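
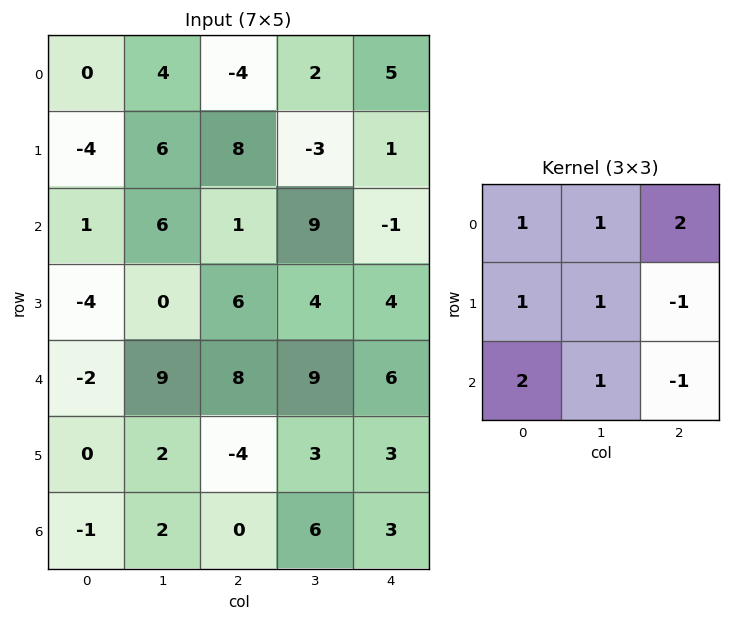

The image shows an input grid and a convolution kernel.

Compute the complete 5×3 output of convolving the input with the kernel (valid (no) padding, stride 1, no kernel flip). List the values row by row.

Output[0,0]: The receptive field on the input at this output position is [0 4 -4 / -4 6 8 / 1 6 1]. Elementwise product with the kernel and sum: 0·1 + 4·1 + -4·2 + -4·1 + 6·1 + 8·-1 + 1·2 + 6·1 + 1·-1.

-3 25 24
10 8 30
-4 44 33
13 19 21
29 28 28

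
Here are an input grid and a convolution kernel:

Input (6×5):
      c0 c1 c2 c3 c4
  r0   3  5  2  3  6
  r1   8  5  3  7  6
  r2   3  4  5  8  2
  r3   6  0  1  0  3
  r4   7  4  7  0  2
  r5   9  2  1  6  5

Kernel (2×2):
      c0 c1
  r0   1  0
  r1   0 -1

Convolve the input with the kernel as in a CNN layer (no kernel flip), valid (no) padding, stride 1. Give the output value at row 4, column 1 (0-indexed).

The receptive field on the input at this output position is [4 7 / 2 1]. Elementwise product with the kernel and sum: 4·1 + 1·-1.

3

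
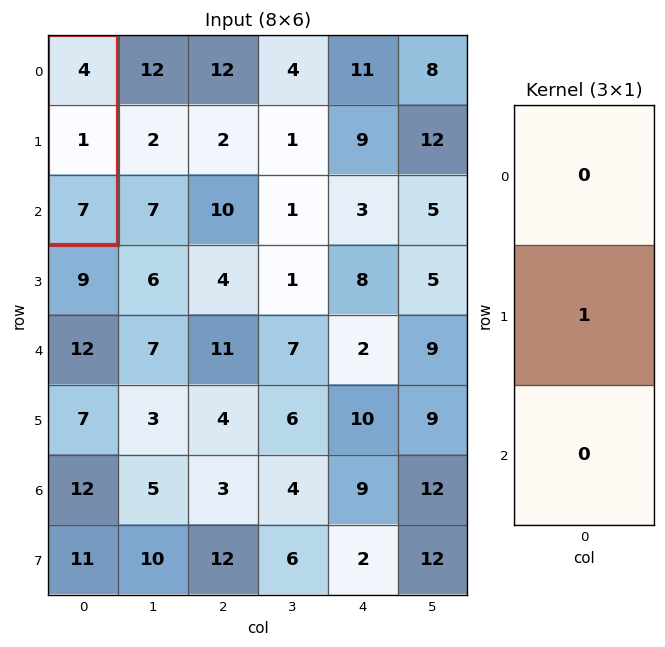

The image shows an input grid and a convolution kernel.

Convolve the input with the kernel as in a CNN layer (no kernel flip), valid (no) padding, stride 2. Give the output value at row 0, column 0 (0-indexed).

1

The receptive field on the input at this output position is [4 / 1 / 7]. Elementwise product with the kernel and sum: 1·1.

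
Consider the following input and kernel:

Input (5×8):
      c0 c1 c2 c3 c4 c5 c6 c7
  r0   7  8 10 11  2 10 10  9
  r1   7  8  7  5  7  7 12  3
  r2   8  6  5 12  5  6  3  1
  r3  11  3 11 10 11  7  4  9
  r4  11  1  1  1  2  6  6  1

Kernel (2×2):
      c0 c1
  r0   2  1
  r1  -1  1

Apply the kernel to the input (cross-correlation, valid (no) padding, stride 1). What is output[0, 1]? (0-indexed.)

25

The receptive field on the input at this output position is [8 10 / 8 7]. Elementwise product with the kernel and sum: 8·2 + 10·1 + 8·-1 + 7·1.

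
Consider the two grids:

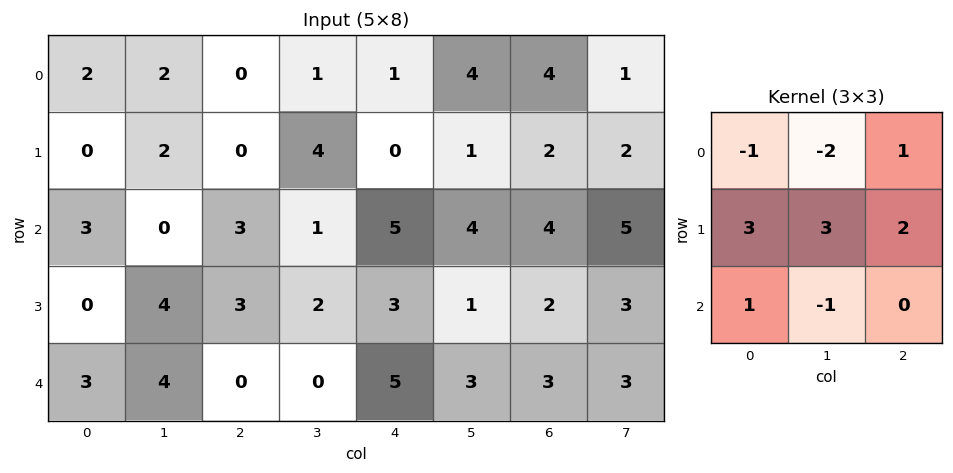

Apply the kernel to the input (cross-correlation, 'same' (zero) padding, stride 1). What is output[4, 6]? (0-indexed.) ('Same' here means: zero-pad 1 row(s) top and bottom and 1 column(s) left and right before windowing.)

The receptive field on the zero-padded input at this output position is [1 2 3 / 3 3 3 / 0 0 0]. Elementwise product with the kernel and sum: 1·-1 + 2·-2 + 3·1 + 3·3 + 3·3 + 3·2 + 0·1 + 0·-1.

22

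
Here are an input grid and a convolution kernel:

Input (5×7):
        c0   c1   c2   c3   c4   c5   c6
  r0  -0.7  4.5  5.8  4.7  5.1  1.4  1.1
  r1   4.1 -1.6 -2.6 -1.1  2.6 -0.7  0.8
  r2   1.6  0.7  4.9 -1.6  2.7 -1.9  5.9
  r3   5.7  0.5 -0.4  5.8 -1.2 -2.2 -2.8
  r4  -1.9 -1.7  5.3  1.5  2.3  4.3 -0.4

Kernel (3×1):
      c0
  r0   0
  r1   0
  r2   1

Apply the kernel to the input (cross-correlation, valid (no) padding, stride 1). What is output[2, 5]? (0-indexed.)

The receptive field on the input at this output position is [-1.9 / -2.2 / 4.3]. Elementwise product with the kernel and sum: 4.3·1.

4.3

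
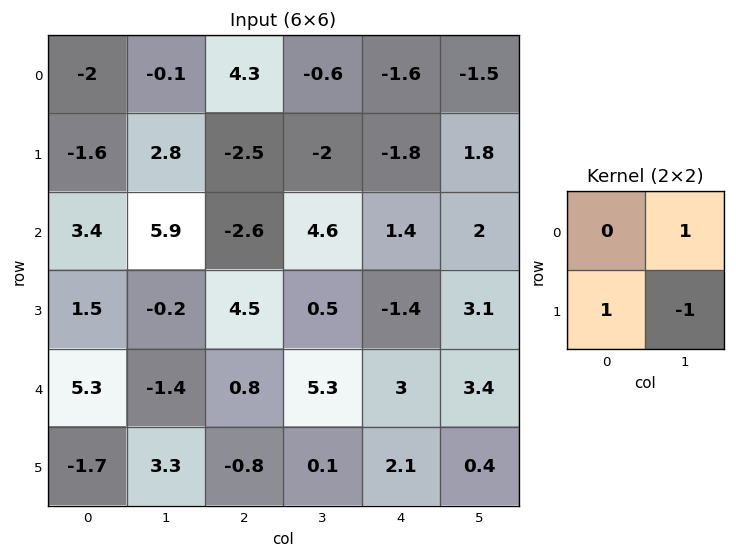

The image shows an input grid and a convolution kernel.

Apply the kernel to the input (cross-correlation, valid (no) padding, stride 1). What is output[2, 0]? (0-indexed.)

The receptive field on the input at this output position is [3.4 5.9 / 1.5 -0.2]. Elementwise product with the kernel and sum: 5.9·1 + 1.5·1 + -0.2·-1.

7.6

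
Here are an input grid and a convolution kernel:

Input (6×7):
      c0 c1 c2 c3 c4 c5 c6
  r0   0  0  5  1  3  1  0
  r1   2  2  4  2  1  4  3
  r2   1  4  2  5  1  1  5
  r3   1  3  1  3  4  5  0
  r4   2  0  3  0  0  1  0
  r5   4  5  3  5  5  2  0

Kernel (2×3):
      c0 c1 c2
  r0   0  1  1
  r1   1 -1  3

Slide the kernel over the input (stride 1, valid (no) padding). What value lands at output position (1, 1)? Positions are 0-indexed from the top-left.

23

The receptive field on the input at this output position is [2 4 2 / 4 2 5]. Elementwise product with the kernel and sum: 4·1 + 2·1 + 4·1 + 2·-1 + 5·3.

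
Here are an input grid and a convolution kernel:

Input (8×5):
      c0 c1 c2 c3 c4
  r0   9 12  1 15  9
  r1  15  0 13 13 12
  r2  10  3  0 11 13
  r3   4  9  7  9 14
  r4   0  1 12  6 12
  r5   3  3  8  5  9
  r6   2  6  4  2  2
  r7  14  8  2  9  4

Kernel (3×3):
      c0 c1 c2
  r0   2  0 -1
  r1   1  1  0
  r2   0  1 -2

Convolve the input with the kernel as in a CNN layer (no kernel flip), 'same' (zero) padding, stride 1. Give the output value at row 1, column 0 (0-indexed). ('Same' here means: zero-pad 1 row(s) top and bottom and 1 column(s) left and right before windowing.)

The receptive field on the zero-padded input at this output position is [0 9 12 / 0 15 0 / 0 10 3]. Elementwise product with the kernel and sum: 0·2 + 12·-1 + 0·1 + 15·1 + 10·1 + 3·-2.

7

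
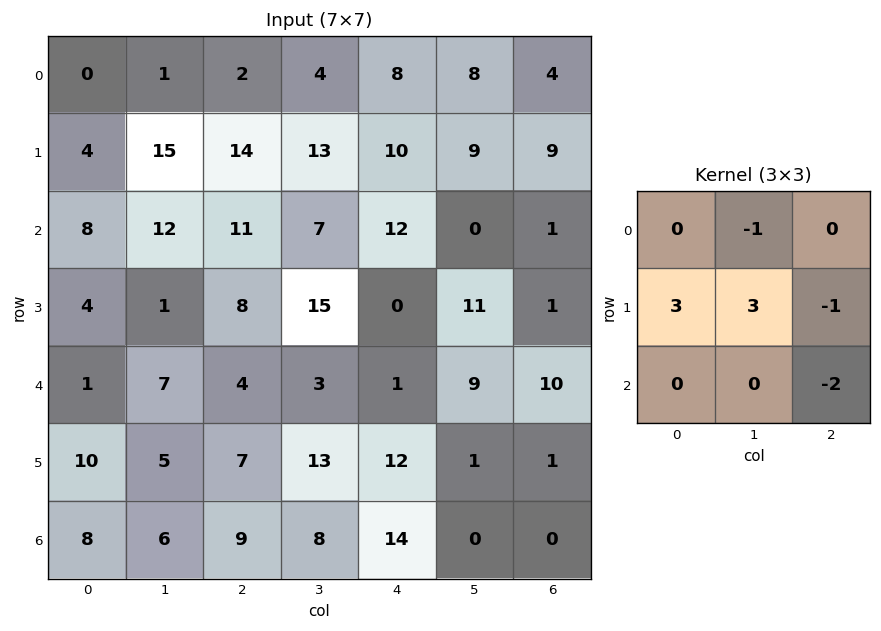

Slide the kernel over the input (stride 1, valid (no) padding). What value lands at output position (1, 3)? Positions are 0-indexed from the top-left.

25

The receptive field on the input at this output position is [13 10 9 / 7 12 0 / 15 0 11]. Elementwise product with the kernel and sum: 10·-1 + 7·3 + 12·3 + 0·-1 + 11·-2.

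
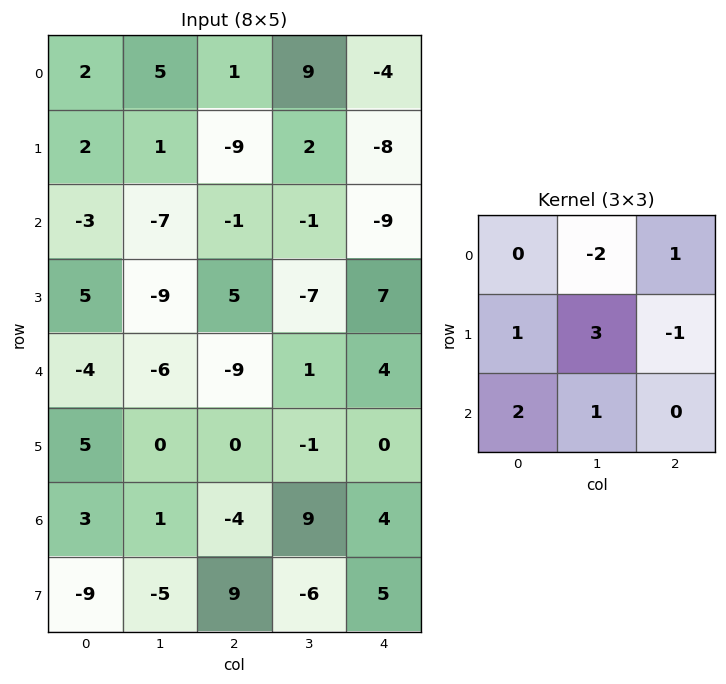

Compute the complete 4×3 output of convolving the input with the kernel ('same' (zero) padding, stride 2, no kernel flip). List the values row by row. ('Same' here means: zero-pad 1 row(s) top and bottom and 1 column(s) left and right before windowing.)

Output[0,0]: The receptive field on the zero-padded input at this output position is [0 0 0 / 0 2 5 / 0 2 1]. Elementwise product with the kernel and sum: 0·-2 + 0·1 + 0·1 + 2·3 + 5·-1 + 0·2 + 2·1.

3 -8 -7
0 -2 -19
-20 -51 -3
-11 -22 14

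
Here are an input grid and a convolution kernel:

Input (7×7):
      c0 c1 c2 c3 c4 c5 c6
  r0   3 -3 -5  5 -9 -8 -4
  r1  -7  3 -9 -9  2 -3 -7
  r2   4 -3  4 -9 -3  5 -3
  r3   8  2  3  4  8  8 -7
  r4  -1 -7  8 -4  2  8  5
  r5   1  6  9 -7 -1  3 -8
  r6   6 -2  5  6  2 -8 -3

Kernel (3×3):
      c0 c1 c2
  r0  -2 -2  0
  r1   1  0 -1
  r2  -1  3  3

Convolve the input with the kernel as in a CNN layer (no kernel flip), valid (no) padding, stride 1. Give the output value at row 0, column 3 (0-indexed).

The receptive field on the input at this output position is [5 -9 -8 / -9 2 -3 / -9 -3 5]. Elementwise product with the kernel and sum: 5·-2 + -9·-2 + -9·1 + -3·-1 + -9·-1 + -3·3 + 5·3.

17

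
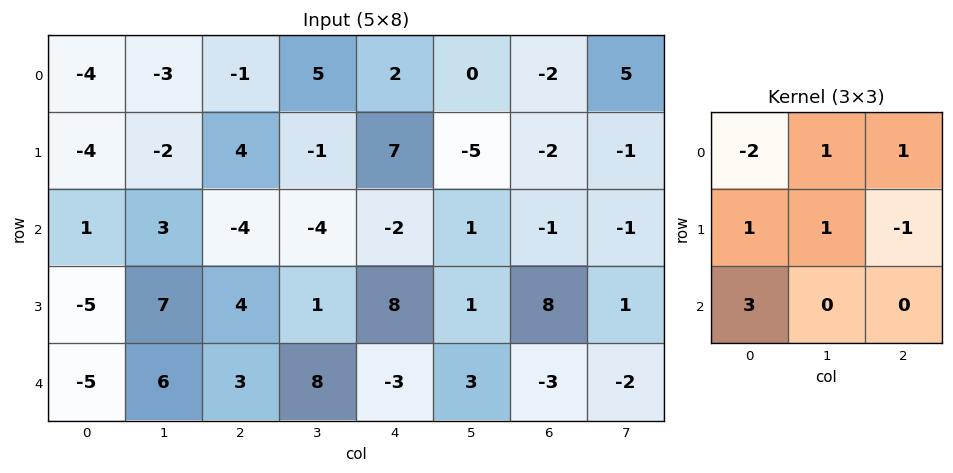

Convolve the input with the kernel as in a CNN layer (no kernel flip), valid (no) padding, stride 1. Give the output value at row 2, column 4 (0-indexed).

The receptive field on the input at this output position is [-2 1 -1 / 8 1 8 / -3 3 -3]. Elementwise product with the kernel and sum: -2·-2 + 1·1 + -1·1 + 8·1 + 1·1 + 8·-1 + -3·3.

-4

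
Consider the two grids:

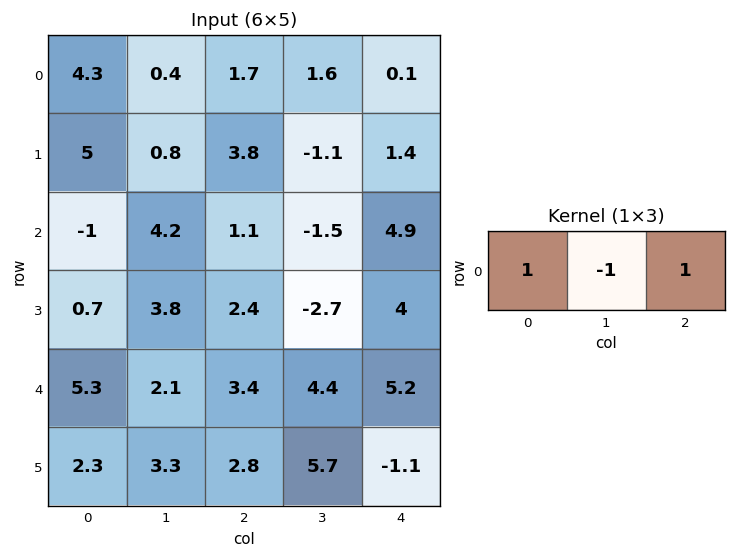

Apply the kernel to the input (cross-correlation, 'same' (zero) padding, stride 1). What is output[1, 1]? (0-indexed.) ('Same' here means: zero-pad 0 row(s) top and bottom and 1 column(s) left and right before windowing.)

The receptive field on the zero-padded input at this output position is [5 0.8 3.8]. Elementwise product with the kernel and sum: 5·1 + 0.8·-1 + 3.8·1.

8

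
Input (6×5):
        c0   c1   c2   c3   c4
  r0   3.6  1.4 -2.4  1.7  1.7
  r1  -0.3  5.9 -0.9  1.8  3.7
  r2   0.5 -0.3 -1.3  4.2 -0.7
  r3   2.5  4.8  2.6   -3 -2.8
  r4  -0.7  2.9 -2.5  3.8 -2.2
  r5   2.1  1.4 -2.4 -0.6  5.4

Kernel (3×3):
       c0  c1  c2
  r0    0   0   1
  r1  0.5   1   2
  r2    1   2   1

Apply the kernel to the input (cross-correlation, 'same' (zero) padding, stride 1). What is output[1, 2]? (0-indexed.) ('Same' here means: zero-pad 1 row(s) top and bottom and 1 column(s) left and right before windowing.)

8.65

The receptive field on the zero-padded input at this output position is [1.4 -2.4 1.7 / 5.9 -0.9 1.8 / -0.3 -1.3 4.2]. Elementwise product with the kernel and sum: 1.7·1 + 5.9·0.5 + -0.9·1 + 1.8·2 + -0.3·1 + -1.3·2 + 4.2·1.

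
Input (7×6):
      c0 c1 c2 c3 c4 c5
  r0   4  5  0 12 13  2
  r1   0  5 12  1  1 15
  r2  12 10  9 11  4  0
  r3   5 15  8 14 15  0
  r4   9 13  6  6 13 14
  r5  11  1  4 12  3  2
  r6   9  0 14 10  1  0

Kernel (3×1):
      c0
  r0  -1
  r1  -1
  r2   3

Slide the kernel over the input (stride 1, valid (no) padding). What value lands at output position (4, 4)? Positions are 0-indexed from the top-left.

The receptive field on the input at this output position is [13 / 3 / 1]. Elementwise product with the kernel and sum: 13·-1 + 3·-1 + 1·3.

-13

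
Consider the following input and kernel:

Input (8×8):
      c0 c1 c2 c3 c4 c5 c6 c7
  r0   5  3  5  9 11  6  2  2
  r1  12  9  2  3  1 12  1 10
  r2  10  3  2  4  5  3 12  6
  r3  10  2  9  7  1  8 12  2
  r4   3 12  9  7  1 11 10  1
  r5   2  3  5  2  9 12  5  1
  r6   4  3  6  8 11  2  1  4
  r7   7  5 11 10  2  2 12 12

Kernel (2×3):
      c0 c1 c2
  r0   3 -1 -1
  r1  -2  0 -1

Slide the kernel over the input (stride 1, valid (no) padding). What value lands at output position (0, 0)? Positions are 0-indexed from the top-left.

The receptive field on the input at this output position is [5 3 5 / 12 9 2]. Elementwise product with the kernel and sum: 5·3 + 3·-1 + 5·-1 + 12·-2 + 2·-1.

-19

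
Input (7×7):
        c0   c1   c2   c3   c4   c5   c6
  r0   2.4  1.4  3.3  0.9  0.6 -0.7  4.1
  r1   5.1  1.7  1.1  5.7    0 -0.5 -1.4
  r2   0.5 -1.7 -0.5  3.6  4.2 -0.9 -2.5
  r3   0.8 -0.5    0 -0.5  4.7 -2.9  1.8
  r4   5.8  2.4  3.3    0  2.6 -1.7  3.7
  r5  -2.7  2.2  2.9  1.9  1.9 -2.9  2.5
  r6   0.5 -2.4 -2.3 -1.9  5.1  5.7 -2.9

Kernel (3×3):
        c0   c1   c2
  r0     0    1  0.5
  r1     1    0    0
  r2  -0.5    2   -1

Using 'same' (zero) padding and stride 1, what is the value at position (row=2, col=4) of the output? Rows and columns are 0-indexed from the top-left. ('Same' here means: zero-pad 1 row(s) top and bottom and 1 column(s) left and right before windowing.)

15.9

The receptive field on the zero-padded input at this output position is [5.7 0 -0.5 / 3.6 4.2 -0.9 / -0.5 4.7 -2.9]. Elementwise product with the kernel and sum: 0·1 + -0.5·0.5 + 3.6·1 + -0.5·-0.5 + 4.7·2 + -2.9·-1.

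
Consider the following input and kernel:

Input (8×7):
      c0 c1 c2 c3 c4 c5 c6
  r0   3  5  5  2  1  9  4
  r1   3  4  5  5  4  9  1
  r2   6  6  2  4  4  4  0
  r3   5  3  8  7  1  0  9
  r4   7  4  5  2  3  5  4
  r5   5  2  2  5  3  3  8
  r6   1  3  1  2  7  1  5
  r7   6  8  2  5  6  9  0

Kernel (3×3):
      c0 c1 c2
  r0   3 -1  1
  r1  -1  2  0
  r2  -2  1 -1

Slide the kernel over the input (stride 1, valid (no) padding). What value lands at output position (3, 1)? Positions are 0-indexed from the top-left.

The receptive field on the input at this output position is [3 8 7 / 4 5 2 / 2 2 5]. Elementwise product with the kernel and sum: 3·3 + 8·-1 + 7·1 + 4·-1 + 5·2 + 2·-2 + 2·1 + 5·-1.

7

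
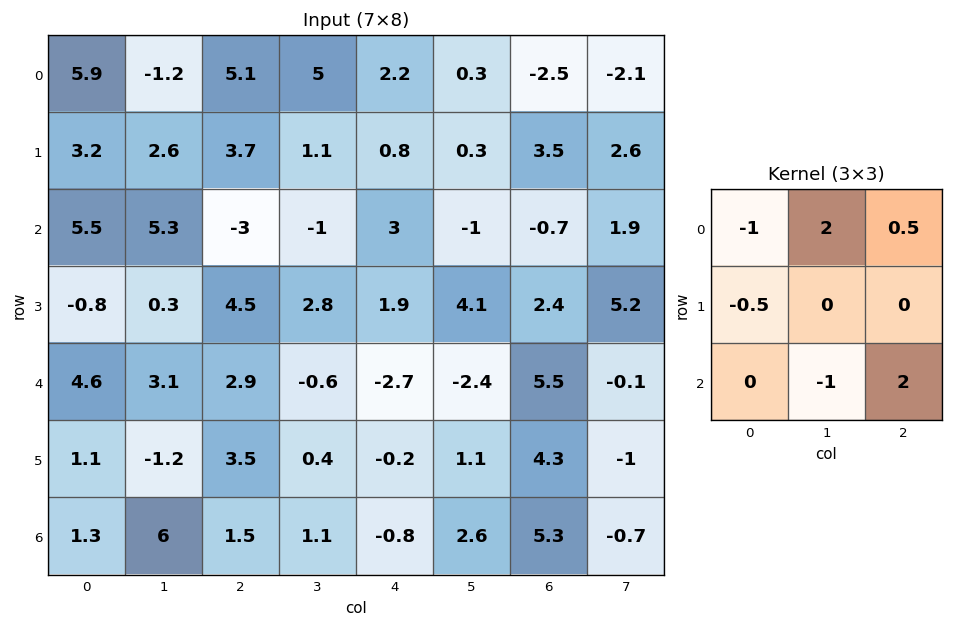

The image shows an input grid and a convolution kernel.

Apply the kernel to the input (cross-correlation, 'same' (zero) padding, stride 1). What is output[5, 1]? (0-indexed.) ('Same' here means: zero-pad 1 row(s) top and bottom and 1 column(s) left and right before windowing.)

The receptive field on the zero-padded input at this output position is [4.6 3.1 2.9 / 1.1 -1.2 3.5 / 1.3 6 1.5]. Elementwise product with the kernel and sum: 4.6·-1 + 3.1·2 + 2.9·0.5 + 1.1·-0.5 + 6·-1 + 1.5·2.

-0.5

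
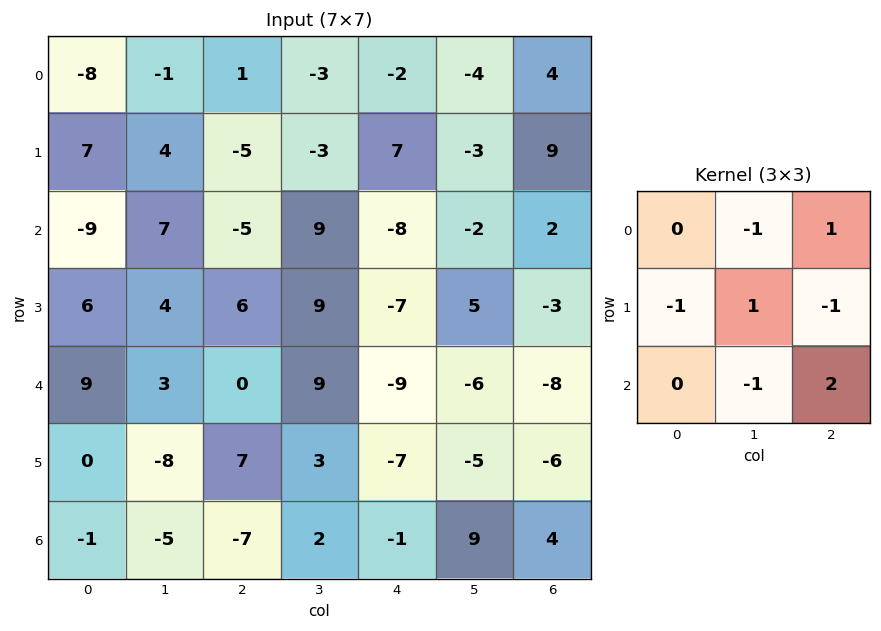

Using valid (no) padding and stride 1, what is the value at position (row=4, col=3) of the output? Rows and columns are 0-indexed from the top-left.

17

The receptive field on the input at this output position is [9 -9 -6 / 3 -7 -5 / 2 -1 9]. Elementwise product with the kernel and sum: -9·-1 + -6·1 + 3·-1 + -7·1 + -5·-1 + -1·-1 + 9·2.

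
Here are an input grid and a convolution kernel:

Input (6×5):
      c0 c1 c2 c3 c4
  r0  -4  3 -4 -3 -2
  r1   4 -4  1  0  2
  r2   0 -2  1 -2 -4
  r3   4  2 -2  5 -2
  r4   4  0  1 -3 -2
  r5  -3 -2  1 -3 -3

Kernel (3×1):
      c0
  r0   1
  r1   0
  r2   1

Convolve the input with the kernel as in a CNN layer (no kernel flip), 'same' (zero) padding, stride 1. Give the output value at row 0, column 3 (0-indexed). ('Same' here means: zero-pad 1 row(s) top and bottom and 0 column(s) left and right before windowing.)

0

The receptive field on the zero-padded input at this output position is [0 / -3 / 0]. Elementwise product with the kernel and sum: 0·1 + 0·1.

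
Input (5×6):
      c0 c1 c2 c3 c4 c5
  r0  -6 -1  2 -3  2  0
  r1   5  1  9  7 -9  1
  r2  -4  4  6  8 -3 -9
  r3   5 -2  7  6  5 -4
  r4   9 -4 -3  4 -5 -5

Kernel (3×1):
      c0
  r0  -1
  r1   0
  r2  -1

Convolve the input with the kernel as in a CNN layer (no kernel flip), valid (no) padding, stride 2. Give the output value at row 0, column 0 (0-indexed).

The receptive field on the input at this output position is [-6 / 5 / -4]. Elementwise product with the kernel and sum: -6·-1 + -4·-1.

10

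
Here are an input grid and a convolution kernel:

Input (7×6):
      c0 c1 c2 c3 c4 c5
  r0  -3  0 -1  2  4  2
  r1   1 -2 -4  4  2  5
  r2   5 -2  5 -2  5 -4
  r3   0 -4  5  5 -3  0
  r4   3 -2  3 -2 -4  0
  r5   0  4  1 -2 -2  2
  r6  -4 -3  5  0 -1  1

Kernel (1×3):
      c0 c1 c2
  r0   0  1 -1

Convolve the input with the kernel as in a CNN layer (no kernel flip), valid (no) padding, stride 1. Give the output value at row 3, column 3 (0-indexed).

The receptive field on the input at this output position is [5 -3 0]. Elementwise product with the kernel and sum: -3·1 + 0·-1.

-3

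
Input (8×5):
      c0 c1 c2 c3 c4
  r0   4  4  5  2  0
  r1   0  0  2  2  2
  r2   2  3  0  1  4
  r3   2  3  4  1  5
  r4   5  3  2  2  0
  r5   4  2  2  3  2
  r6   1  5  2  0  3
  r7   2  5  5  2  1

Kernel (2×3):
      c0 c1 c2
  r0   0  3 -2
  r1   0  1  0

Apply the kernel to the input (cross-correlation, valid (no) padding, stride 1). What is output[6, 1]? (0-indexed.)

11

The receptive field on the input at this output position is [5 2 0 / 5 5 2]. Elementwise product with the kernel and sum: 2·3 + 0·-2 + 5·1.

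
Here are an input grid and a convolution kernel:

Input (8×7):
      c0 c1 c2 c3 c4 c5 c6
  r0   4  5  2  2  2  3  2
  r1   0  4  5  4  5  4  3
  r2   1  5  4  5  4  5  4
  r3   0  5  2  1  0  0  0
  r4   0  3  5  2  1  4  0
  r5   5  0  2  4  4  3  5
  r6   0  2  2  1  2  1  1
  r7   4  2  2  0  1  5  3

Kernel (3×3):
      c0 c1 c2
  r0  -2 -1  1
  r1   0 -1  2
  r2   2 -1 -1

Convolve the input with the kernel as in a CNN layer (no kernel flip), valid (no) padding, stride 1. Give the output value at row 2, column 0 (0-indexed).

The receptive field on the input at this output position is [1 5 4 / 0 5 2 / 0 3 5]. Elementwise product with the kernel and sum: 1·-2 + 5·-1 + 4·1 + 5·-1 + 2·2 + 0·2 + 3·-1 + 5·-1.

-12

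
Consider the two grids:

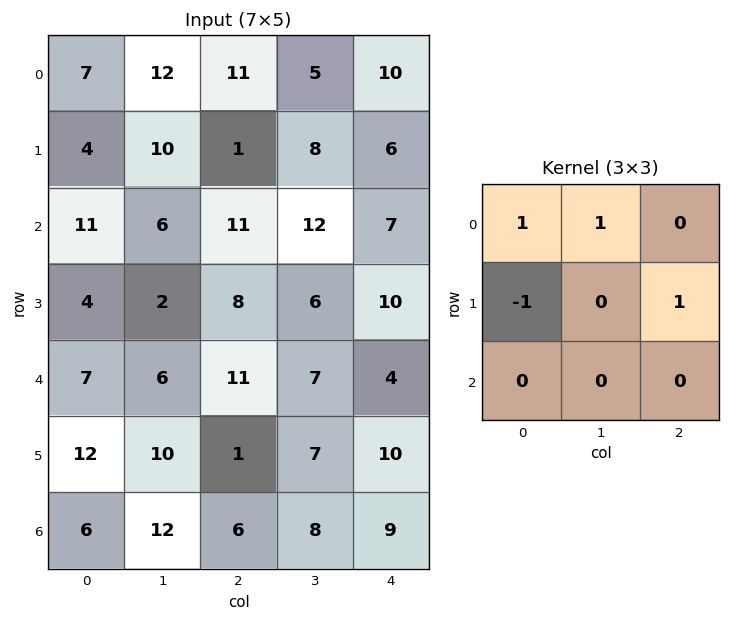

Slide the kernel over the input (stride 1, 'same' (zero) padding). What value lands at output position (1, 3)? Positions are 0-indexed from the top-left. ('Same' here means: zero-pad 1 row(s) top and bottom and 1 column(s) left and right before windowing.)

The receptive field on the zero-padded input at this output position is [11 5 10 / 1 8 6 / 11 12 7]. Elementwise product with the kernel and sum: 11·1 + 5·1 + 1·-1 + 6·1.

21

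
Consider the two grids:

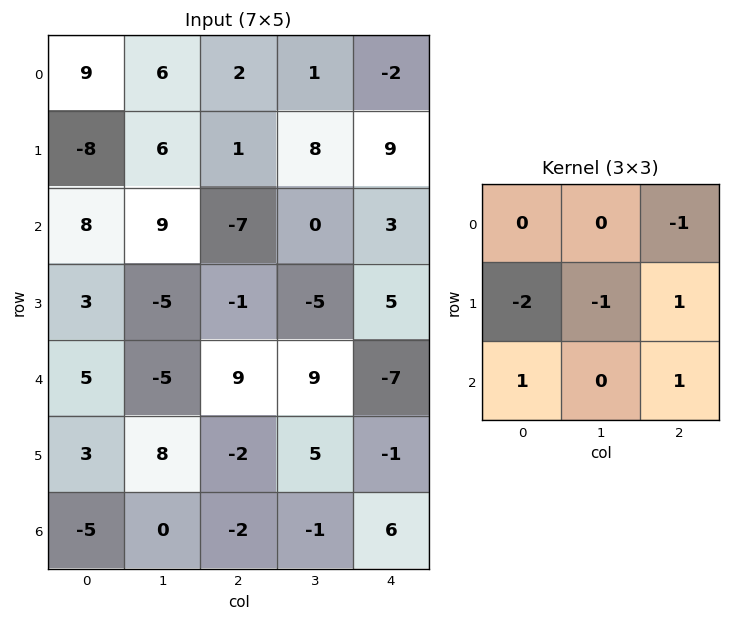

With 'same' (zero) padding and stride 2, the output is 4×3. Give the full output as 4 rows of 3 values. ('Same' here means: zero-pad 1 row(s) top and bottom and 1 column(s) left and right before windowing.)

Output[0,0]: The receptive field on the zero-padded input at this output position is [0 0 0 / 0 9 6 / 0 -8 6]. Elementwise product with the kernel and sum: 0·-1 + 0·-2 + 9·-1 + 6·1 + 0·1 + 6·1.

3 1 8
-10 -29 -8
3 28 -6
-3 -4 -4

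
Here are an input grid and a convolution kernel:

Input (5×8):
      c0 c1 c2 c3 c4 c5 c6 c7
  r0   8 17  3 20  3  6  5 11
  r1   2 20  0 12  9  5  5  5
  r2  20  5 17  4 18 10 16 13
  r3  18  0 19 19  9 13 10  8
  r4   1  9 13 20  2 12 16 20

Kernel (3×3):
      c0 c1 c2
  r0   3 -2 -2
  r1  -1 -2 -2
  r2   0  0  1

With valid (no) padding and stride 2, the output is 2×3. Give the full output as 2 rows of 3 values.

Output[0,0]: The receptive field on the input at this output position is [8 17 3 / 2 20 0 / 20 5 17]. Elementwise product with the kernel and sum: 8·3 + 17·-2 + 3·-2 + 2·-1 + 20·-2 + 0·-2 + 17·1.
Output[0,1]: The receptive field on the input at this output position is [3 20 3 / 0 12 9 / 17 4 18]. Elementwise product with the kernel and sum: 3·3 + 20·-2 + 3·-2 + 0·-1 + 12·-2 + 9·-2 + 18·1.

-41 -61 -26
-27 -66 -37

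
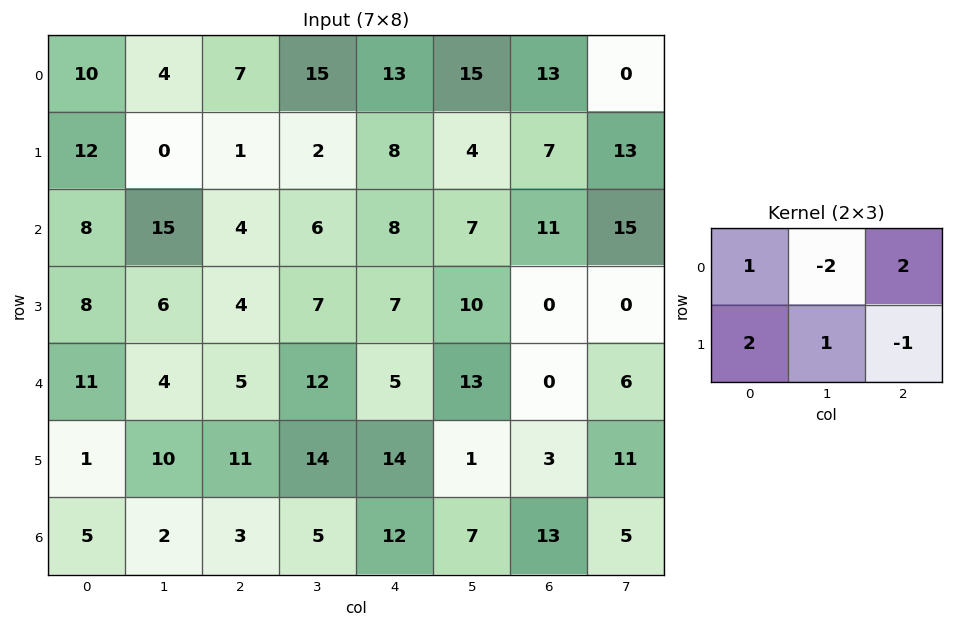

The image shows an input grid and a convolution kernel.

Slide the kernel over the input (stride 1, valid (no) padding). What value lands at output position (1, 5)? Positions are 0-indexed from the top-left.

26

The receptive field on the input at this output position is [4 7 13 / 7 11 15]. Elementwise product with the kernel and sum: 4·1 + 7·-2 + 13·2 + 7·2 + 11·1 + 15·-1.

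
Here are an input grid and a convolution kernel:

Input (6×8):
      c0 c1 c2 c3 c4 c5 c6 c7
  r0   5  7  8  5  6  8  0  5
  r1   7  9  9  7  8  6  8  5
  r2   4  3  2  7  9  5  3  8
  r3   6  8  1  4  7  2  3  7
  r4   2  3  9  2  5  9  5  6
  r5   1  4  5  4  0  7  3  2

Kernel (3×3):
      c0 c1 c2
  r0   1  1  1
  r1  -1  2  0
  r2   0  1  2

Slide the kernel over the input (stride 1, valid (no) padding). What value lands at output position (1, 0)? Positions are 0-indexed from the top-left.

The receptive field on the input at this output position is [7 9 9 / 4 3 2 / 6 8 1]. Elementwise product with the kernel and sum: 7·1 + 9·1 + 9·1 + 4·-1 + 3·2 + 8·1 + 1·2.

37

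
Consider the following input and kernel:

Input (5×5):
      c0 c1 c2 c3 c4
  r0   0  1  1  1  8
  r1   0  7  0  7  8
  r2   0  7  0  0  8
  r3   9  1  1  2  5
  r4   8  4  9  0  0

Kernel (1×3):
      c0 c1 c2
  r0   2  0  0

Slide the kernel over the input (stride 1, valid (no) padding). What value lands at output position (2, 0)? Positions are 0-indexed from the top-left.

The receptive field on the input at this output position is [0 7 0]. Elementwise product with the kernel and sum: 0·2.

0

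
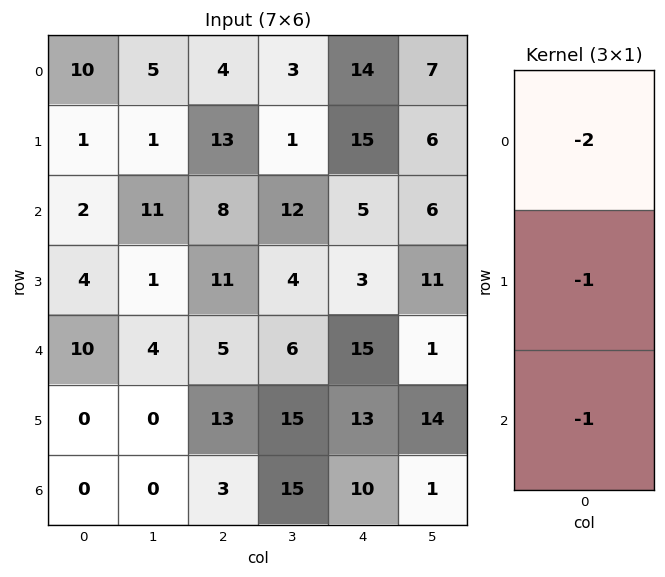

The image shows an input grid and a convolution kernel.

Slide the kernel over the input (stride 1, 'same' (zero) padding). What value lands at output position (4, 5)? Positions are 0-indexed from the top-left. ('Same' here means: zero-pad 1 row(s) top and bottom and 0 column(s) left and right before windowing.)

The receptive field on the zero-padded input at this output position is [11 / 1 / 14]. Elementwise product with the kernel and sum: 11·-2 + 1·-1 + 14·-1.

-37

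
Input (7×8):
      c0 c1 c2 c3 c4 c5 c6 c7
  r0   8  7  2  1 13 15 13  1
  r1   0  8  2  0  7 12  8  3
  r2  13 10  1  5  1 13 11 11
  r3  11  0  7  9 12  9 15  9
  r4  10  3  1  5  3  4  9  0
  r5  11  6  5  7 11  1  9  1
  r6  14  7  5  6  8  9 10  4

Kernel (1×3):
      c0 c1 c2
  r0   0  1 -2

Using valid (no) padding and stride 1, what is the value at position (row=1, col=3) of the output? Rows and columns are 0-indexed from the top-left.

-17

The receptive field on the input at this output position is [0 7 12]. Elementwise product with the kernel and sum: 7·1 + 12·-2.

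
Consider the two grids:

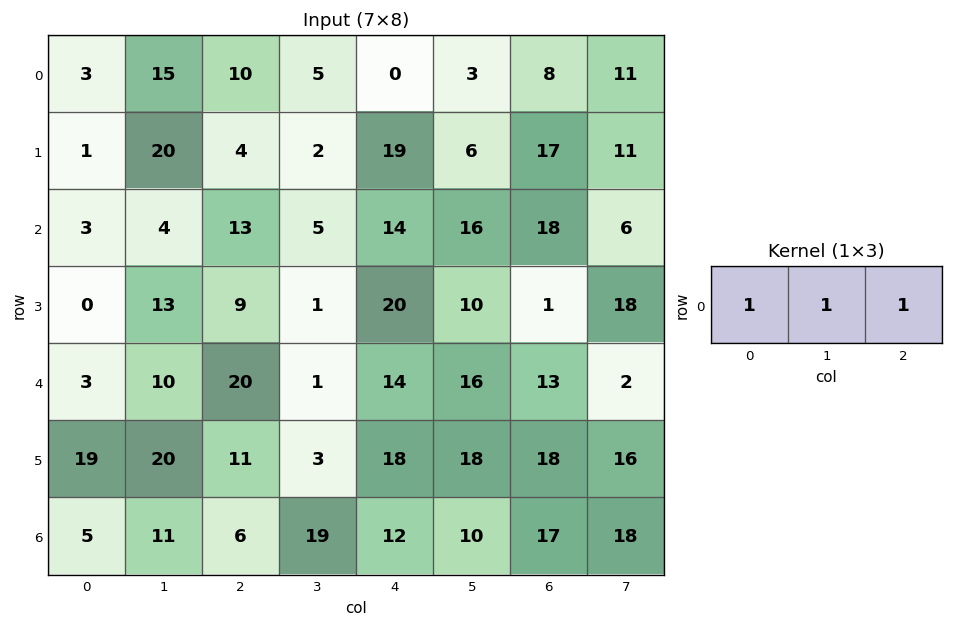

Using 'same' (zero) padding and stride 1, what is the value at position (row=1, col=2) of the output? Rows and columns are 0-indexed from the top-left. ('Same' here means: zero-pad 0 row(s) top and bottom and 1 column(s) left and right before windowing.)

The receptive field on the zero-padded input at this output position is [20 4 2]. Elementwise product with the kernel and sum: 20·1 + 4·1 + 2·1.

26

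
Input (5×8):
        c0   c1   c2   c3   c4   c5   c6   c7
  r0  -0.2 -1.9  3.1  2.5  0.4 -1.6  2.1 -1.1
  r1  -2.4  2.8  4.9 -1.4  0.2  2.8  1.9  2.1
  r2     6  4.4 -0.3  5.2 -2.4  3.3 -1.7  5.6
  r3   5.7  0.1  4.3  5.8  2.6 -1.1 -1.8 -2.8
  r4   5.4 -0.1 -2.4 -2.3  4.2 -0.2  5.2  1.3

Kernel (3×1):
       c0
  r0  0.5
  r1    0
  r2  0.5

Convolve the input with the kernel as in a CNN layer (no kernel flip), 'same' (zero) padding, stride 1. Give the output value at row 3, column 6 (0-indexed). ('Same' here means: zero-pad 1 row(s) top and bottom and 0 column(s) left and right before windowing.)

The receptive field on the zero-padded input at this output position is [-1.7 / -1.8 / 5.2]. Elementwise product with the kernel and sum: -1.7·0.5 + 5.2·0.5.

1.75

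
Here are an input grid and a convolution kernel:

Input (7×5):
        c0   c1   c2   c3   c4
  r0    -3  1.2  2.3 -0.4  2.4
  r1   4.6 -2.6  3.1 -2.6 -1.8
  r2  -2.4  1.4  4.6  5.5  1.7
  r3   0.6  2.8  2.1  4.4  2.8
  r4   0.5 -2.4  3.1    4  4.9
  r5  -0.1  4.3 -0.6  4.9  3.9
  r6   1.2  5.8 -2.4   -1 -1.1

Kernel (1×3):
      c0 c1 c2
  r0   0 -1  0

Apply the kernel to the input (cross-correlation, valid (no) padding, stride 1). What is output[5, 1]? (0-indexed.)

The receptive field on the input at this output position is [4.3 -0.6 4.9]. Elementwise product with the kernel and sum: -0.6·-1.

0.6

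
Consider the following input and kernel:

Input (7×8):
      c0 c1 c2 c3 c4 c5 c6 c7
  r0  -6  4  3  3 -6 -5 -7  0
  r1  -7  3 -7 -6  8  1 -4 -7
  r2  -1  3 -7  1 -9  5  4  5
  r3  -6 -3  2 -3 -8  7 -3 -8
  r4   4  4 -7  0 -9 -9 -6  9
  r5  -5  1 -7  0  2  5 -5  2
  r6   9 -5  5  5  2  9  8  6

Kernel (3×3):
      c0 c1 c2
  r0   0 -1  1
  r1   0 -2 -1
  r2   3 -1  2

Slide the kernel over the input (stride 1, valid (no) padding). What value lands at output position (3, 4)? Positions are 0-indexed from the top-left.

The receptive field on the input at this output position is [-8 7 -3 / -9 -9 -6 / 2 5 -5]. Elementwise product with the kernel and sum: 7·-1 + -3·1 + -9·-2 + -6·-1 + 2·3 + 5·-1 + -5·2.

5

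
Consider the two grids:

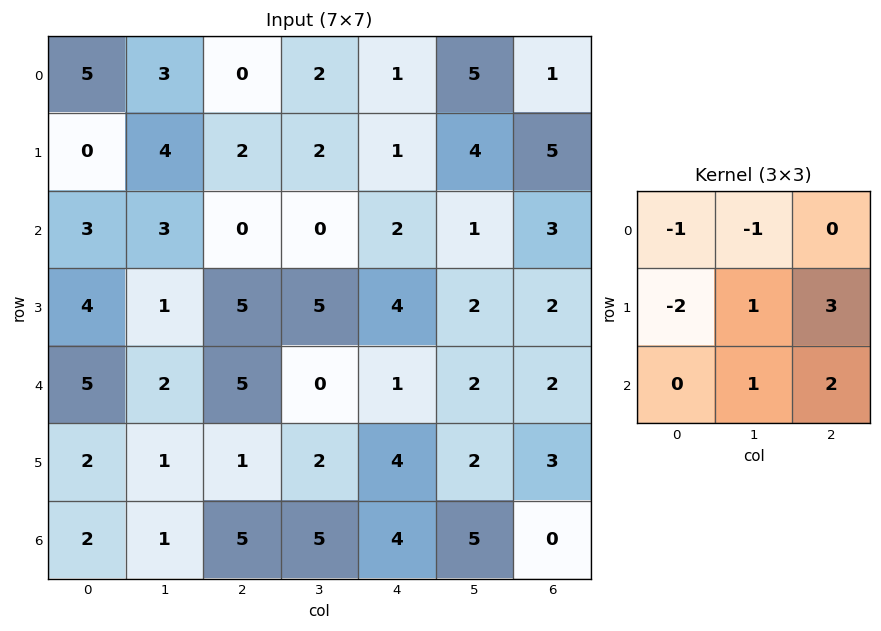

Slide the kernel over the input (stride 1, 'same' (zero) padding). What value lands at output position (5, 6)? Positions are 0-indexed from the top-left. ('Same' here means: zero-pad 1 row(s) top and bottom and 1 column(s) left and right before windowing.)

The receptive field on the zero-padded input at this output position is [2 2 0 / 2 3 0 / 5 0 0]. Elementwise product with the kernel and sum: 2·-1 + 2·-1 + 2·-2 + 3·1 + 0·3 + 0·1 + 0·2.

-5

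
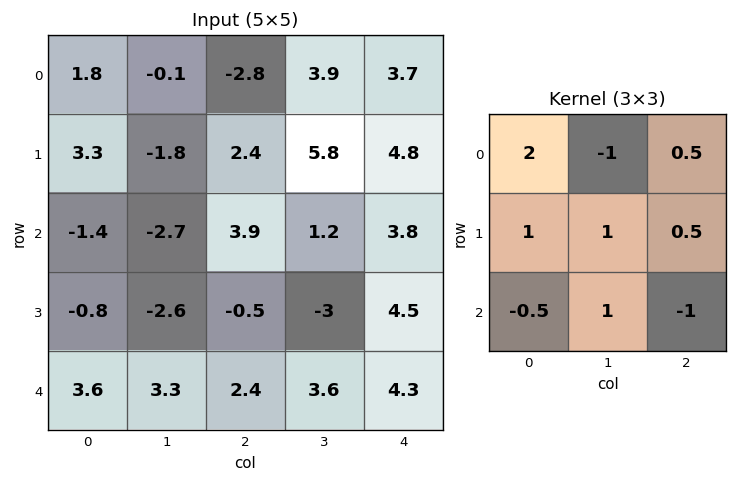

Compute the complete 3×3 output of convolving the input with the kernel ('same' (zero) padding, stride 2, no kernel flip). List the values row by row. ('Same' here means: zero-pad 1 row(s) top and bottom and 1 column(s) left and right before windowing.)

6.85 -3.45 9.5
-5.15 2.5 17.8
4.75 1.3 -2.6

Output[0,0]: The receptive field on the zero-padded input at this output position is [0 0 0 / 0 1.8 -0.1 / 0 3.3 -1.8]. Elementwise product with the kernel and sum: 0·2 + 0·-1 + 0·0.5 + 0·1 + 1.8·1 + -0.1·0.5 + 0·-0.5 + 3.3·1 + -1.8·-1.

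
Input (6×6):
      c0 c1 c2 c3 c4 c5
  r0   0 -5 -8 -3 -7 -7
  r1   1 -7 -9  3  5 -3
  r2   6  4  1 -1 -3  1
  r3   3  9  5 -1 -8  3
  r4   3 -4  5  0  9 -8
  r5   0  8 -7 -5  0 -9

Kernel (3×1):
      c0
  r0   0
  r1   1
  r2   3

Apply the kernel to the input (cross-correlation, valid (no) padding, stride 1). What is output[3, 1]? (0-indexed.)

20

The receptive field on the input at this output position is [9 / -4 / 8]. Elementwise product with the kernel and sum: -4·1 + 8·3.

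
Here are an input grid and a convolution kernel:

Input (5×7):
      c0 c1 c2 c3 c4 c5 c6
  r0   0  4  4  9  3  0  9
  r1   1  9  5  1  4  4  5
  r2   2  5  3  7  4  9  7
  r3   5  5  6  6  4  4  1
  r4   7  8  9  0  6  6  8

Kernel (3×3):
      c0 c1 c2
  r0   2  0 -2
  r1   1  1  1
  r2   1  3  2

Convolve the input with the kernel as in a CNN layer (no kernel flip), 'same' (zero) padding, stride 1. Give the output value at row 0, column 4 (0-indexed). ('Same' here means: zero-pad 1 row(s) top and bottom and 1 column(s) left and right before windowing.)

33

The receptive field on the zero-padded input at this output position is [0 0 0 / 9 3 0 / 1 4 4]. Elementwise product with the kernel and sum: 0·2 + 0·-2 + 9·1 + 3·1 + 0·1 + 1·1 + 4·3 + 4·2.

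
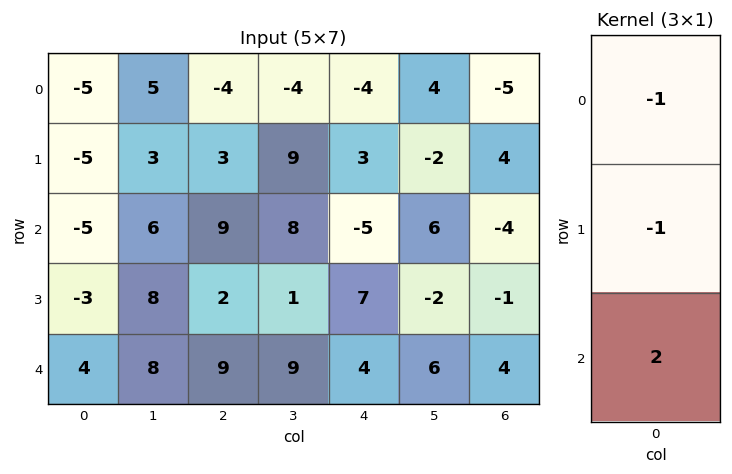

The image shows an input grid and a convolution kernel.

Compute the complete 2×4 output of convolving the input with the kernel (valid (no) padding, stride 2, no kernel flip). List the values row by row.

Output[0,0]: The receptive field on the input at this output position is [-5 / -5 / -5]. Elementwise product with the kernel and sum: -5·-1 + -5·-1 + -5·2.

0 19 -9 -7
16 7 6 13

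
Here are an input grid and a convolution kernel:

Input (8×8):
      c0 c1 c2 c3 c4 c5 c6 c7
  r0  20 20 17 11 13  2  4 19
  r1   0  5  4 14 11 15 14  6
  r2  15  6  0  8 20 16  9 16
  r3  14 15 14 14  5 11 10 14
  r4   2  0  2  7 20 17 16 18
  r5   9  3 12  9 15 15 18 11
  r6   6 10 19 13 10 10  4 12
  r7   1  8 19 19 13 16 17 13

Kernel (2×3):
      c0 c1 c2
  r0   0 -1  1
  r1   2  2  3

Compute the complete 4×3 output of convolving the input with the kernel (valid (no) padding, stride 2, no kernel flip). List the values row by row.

Output[0,0]: The receptive field on the input at this output position is [20 20 17 / 0 5 4]. Elementwise product with the kernel and sum: 20·-1 + 17·1 + 0·2 + 5·2 + 4·3.
Output[0,1]: The receptive field on the input at this output position is [17 11 13 / 4 14 11]. Elementwise product with the kernel and sum: 11·-1 + 13·1 + 4·2 + 14·2 + 11·3.

19 71 96
94 83 55
62 100 113
84 112 103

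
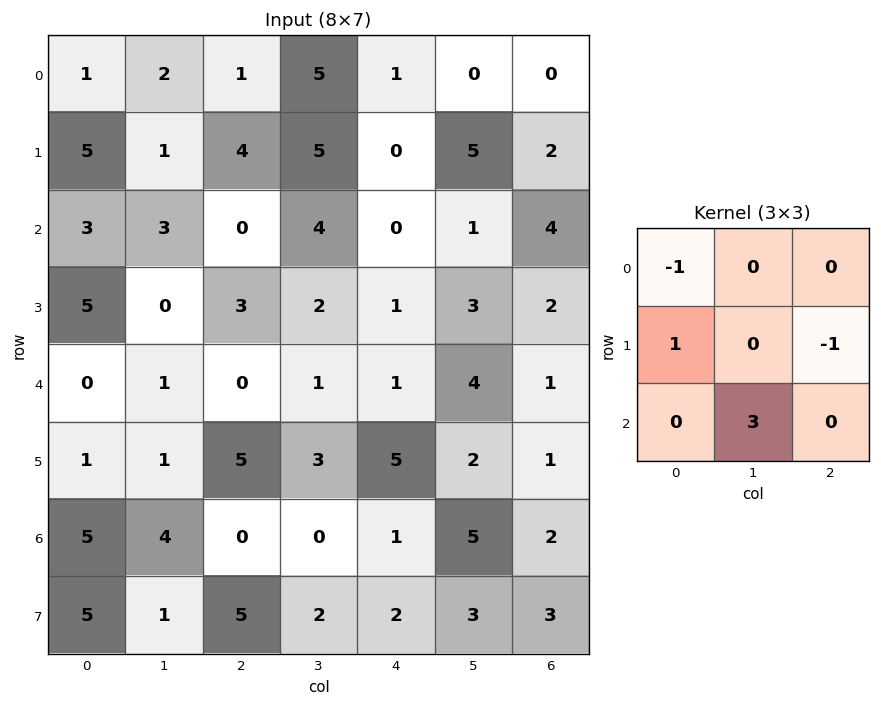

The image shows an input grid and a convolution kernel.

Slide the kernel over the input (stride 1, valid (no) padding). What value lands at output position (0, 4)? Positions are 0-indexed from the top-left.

0

The receptive field on the input at this output position is [1 0 0 / 0 5 2 / 0 1 4]. Elementwise product with the kernel and sum: 1·-1 + 0·1 + 2·-1 + 1·3.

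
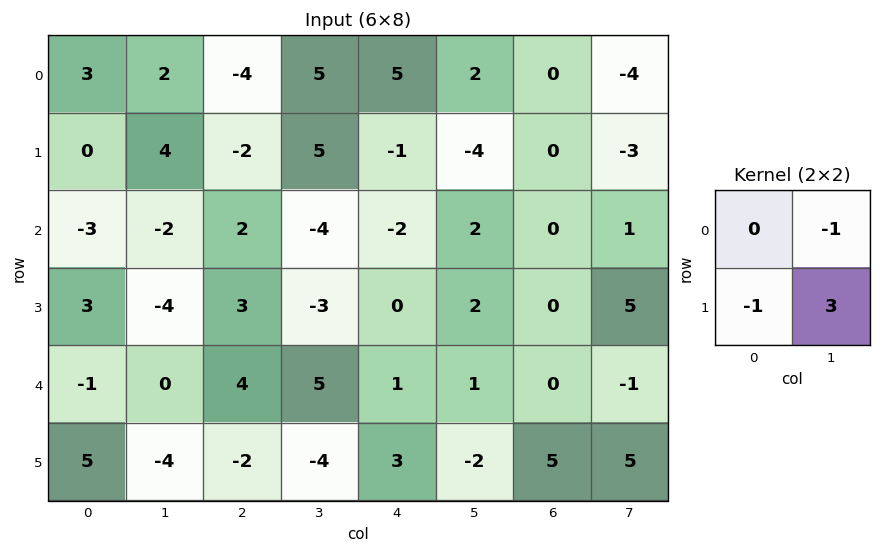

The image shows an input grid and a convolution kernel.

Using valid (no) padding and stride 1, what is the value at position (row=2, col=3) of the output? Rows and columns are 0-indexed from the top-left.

5

The receptive field on the input at this output position is [-4 -2 / -3 0]. Elementwise product with the kernel and sum: -2·-1 + -3·-1 + 0·3.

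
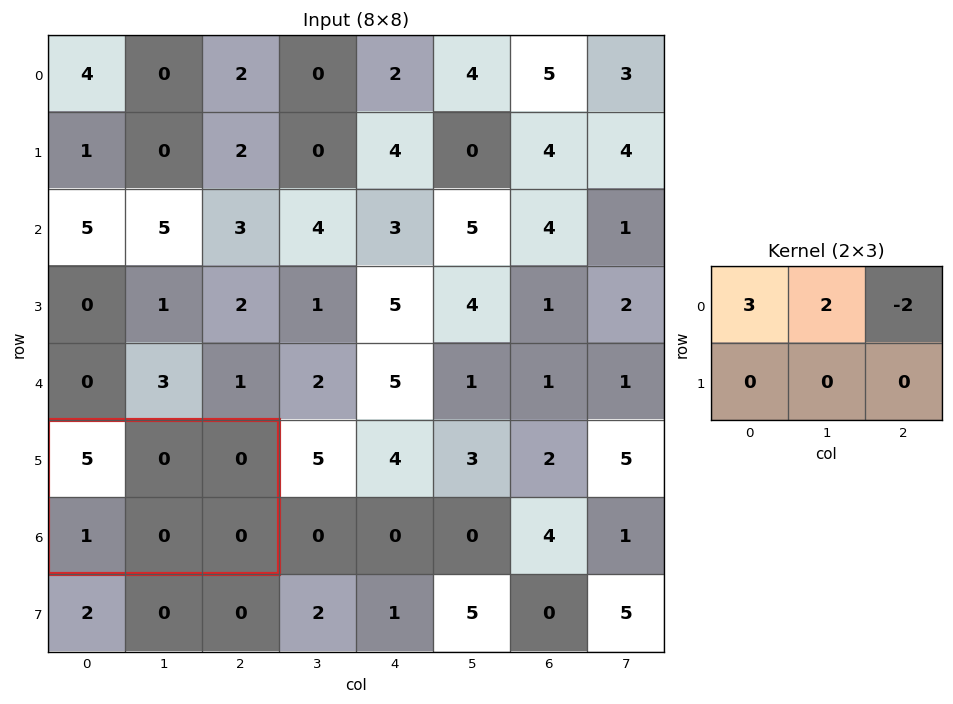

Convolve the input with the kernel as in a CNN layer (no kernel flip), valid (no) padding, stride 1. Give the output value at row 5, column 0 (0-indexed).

15

The receptive field on the input at this output position is [5 0 0 / 1 0 0]. Elementwise product with the kernel and sum: 5·3 + 0·2 + 0·-2.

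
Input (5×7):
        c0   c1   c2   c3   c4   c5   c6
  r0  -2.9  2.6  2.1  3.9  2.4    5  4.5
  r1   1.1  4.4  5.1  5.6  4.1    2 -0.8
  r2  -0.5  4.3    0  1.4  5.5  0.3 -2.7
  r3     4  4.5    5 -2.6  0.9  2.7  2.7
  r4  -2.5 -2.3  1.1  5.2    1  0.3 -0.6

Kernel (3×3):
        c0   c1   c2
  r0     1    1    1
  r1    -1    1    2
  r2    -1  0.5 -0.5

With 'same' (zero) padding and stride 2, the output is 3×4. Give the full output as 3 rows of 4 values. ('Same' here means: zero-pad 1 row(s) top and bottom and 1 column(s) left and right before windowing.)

0.65 2.65 3.95 -2.9
13.35 12.9 18.1 -3.15
1.4 20.7 -2.6 4.5

Output[0,0]: The receptive field on the zero-padded input at this output position is [0 0 0 / 0 -2.9 2.6 / 0 1.1 4.4]. Elementwise product with the kernel and sum: 0·1 + 0·1 + 0·1 + 0·-1 + -2.9·1 + 2.6·2 + 0·-1 + 1.1·0.5 + 4.4·-0.5.
Output[0,1]: The receptive field on the zero-padded input at this output position is [0 0 0 / 2.6 2.1 3.9 / 4.4 5.1 5.6]. Elementwise product with the kernel and sum: 0·1 + 0·1 + 0·1 + 2.6·-1 + 2.1·1 + 3.9·2 + 4.4·-1 + 5.1·0.5 + 5.6·-0.5.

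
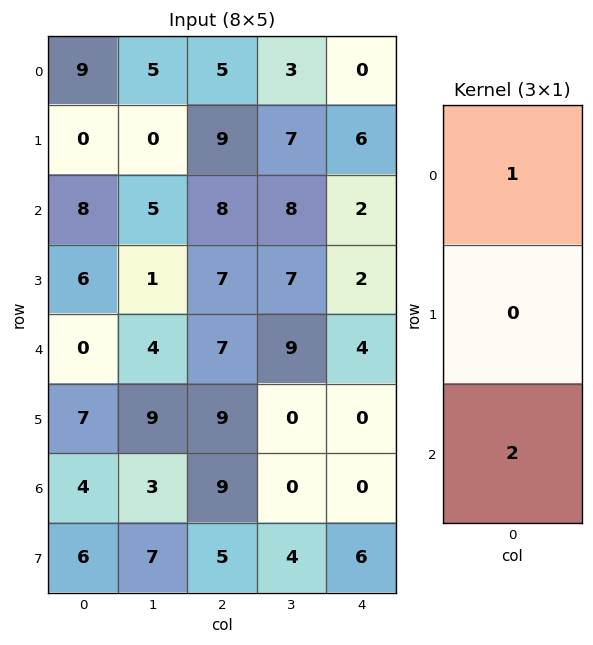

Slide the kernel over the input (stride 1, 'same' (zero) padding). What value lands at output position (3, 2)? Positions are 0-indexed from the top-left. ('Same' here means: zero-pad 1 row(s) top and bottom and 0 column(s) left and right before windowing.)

22

The receptive field on the zero-padded input at this output position is [8 / 7 / 7]. Elementwise product with the kernel and sum: 8·1 + 7·2.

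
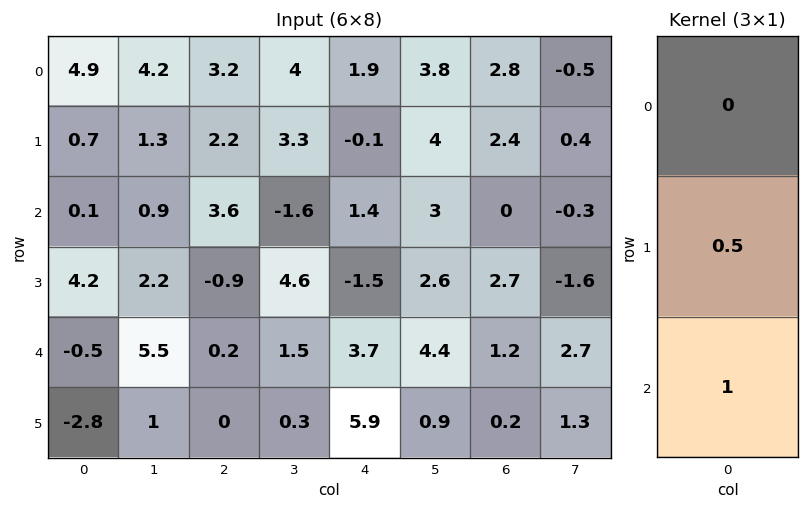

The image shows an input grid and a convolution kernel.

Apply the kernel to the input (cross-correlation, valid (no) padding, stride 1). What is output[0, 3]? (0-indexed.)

The receptive field on the input at this output position is [4 / 3.3 / -1.6]. Elementwise product with the kernel and sum: 3.3·0.5 + -1.6·1.

0.05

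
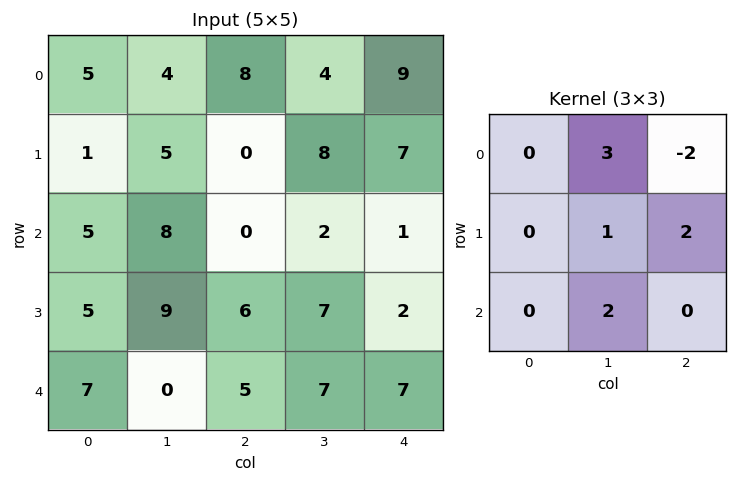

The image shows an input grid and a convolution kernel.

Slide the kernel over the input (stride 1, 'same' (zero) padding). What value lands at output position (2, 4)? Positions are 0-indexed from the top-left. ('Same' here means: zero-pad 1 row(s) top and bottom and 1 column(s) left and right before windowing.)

26

The receptive field on the zero-padded input at this output position is [8 7 0 / 2 1 0 / 7 2 0]. Elementwise product with the kernel and sum: 7·3 + 0·-2 + 1·1 + 0·2 + 2·2.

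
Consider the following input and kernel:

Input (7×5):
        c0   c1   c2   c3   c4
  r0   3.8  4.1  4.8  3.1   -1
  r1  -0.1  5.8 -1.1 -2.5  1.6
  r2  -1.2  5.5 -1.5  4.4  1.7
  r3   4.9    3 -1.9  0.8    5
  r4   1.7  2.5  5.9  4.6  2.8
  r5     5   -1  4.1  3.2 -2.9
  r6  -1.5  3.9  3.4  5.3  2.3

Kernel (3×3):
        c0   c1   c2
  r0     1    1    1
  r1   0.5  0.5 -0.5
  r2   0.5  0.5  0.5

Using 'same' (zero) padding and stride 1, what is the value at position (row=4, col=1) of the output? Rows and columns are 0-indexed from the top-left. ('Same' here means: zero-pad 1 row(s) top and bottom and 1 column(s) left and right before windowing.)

9.2

The receptive field on the zero-padded input at this output position is [4.9 3 -1.9 / 1.7 2.5 5.9 / 5 -1 4.1]. Elementwise product with the kernel and sum: 4.9·1 + 3·1 + -1.9·1 + 1.7·0.5 + 2.5·0.5 + 5.9·-0.5 + 5·0.5 + -1·0.5 + 4.1·0.5.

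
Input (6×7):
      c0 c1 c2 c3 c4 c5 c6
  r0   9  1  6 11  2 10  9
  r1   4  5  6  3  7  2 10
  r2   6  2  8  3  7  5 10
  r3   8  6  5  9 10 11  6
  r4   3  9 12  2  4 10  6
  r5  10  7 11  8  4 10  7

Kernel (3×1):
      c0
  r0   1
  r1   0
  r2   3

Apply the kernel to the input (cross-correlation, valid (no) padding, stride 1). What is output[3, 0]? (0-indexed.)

38

The receptive field on the input at this output position is [8 / 3 / 10]. Elementwise product with the kernel and sum: 8·1 + 10·3.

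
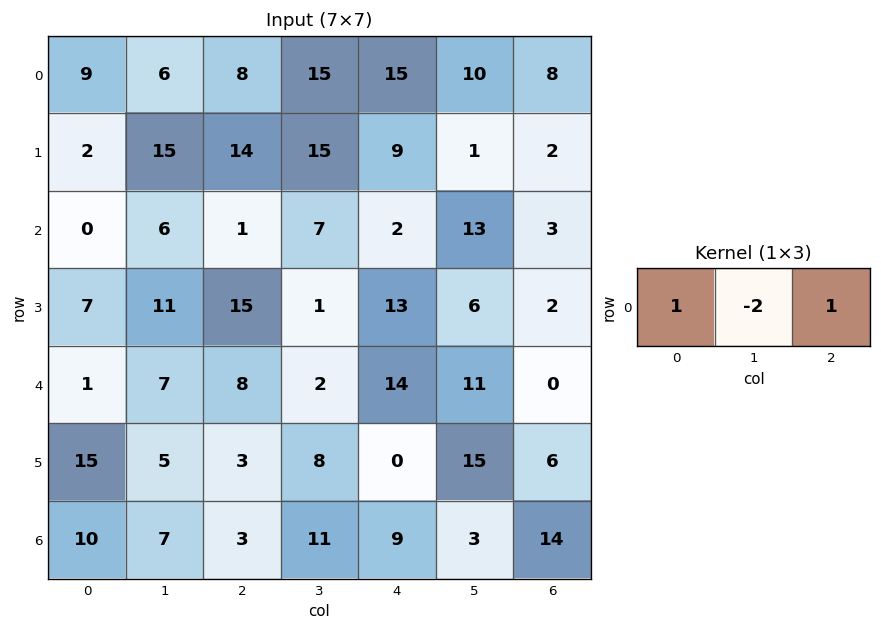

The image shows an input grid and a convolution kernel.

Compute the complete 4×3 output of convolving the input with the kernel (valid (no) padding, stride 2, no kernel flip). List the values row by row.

Output[0,0]: The receptive field on the input at this output position is [9 6 8]. Elementwise product with the kernel and sum: 9·1 + 6·-2 + 8·1.

5 -7 3
-11 -11 -21
-5 18 -8
-1 -10 17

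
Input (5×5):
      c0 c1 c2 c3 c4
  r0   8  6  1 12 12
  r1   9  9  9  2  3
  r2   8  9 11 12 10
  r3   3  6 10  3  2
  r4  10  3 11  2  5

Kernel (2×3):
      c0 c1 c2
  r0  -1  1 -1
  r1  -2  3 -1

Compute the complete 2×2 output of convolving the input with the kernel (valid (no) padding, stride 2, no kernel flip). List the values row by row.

Output[0,0]: The receptive field on the input at this output position is [8 6 1 / 9 9 9]. Elementwise product with the kernel and sum: 8·-1 + 6·1 + 1·-1 + 9·-2 + 9·3 + 9·-1.
Output[0,1]: The receptive field on the input at this output position is [1 12 12 / 9 2 3]. Elementwise product with the kernel and sum: 1·-1 + 12·1 + 12·-1 + 9·-2 + 2·3 + 3·-1.

-3 -16
-8 -22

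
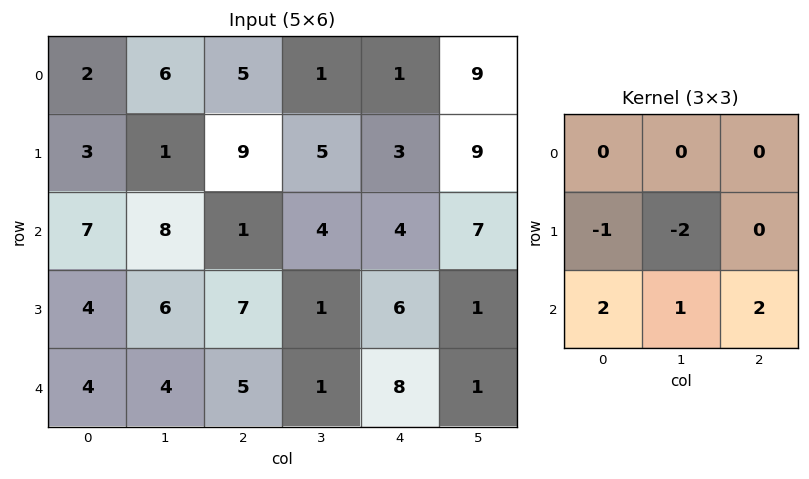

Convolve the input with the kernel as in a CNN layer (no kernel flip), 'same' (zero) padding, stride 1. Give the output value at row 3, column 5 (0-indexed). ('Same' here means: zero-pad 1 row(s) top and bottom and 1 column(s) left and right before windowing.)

The receptive field on the zero-padded input at this output position is [4 7 0 / 6 1 0 / 8 1 0]. Elementwise product with the kernel and sum: 6·-1 + 1·-2 + 8·2 + 1·1 + 0·2.

9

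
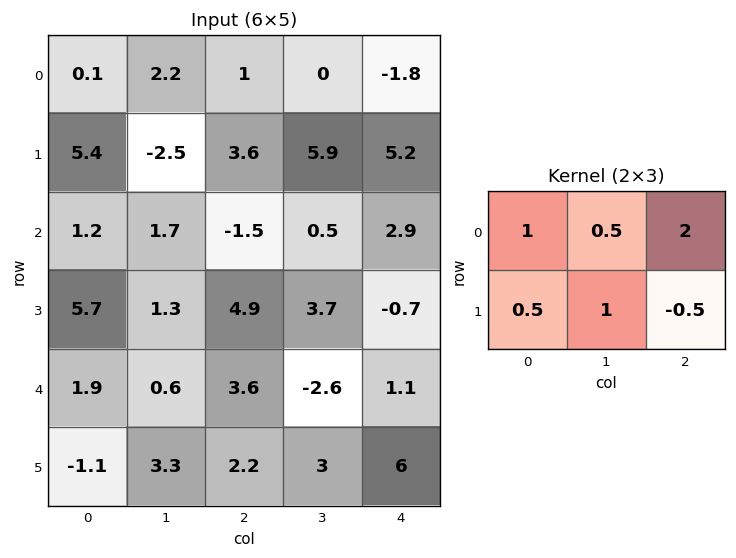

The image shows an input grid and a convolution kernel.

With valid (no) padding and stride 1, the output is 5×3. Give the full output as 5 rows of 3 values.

Output[0,0]: The receptive field on the input at this output position is [0.1 2.2 1 / 5.4 -2.5 3.6]. Elementwise product with the kernel and sum: 0.1·1 + 2.2·0.5 + 1·2 + 5.4·0.5 + -2.5·1 + 3.6·-0.5.

1.6 2.1 2.5
14.4 10.2 15.25
0.75 5.65 11.05
15.9 16.35 4
11.05 -0.45 5.6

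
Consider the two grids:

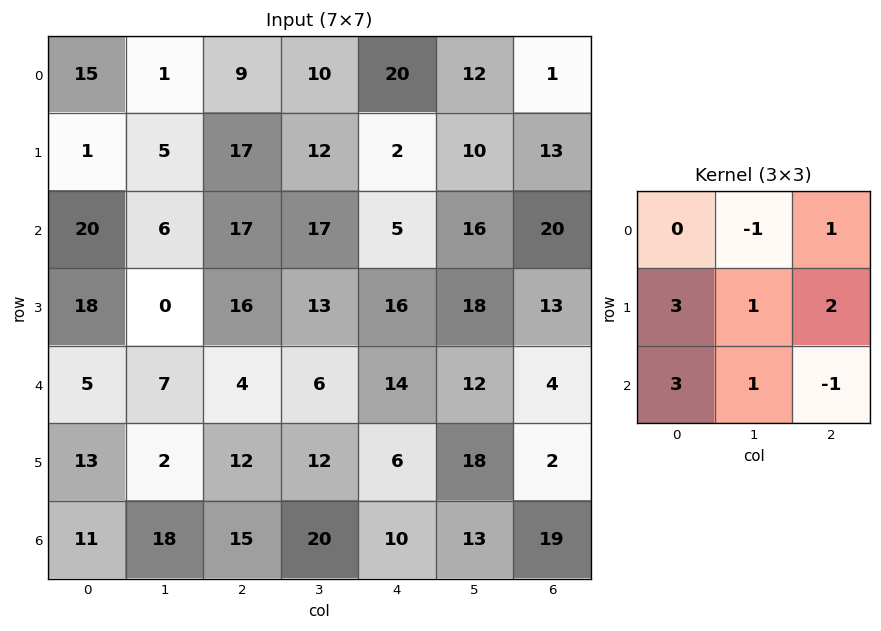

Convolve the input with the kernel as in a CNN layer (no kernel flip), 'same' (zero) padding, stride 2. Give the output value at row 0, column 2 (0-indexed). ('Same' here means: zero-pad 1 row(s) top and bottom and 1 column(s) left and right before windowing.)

The receptive field on the zero-padded input at this output position is [0 0 0 / 10 20 12 / 12 2 10]. Elementwise product with the kernel and sum: 0·-1 + 0·1 + 10·3 + 20·1 + 12·2 + 12·3 + 2·1 + 10·-1.

102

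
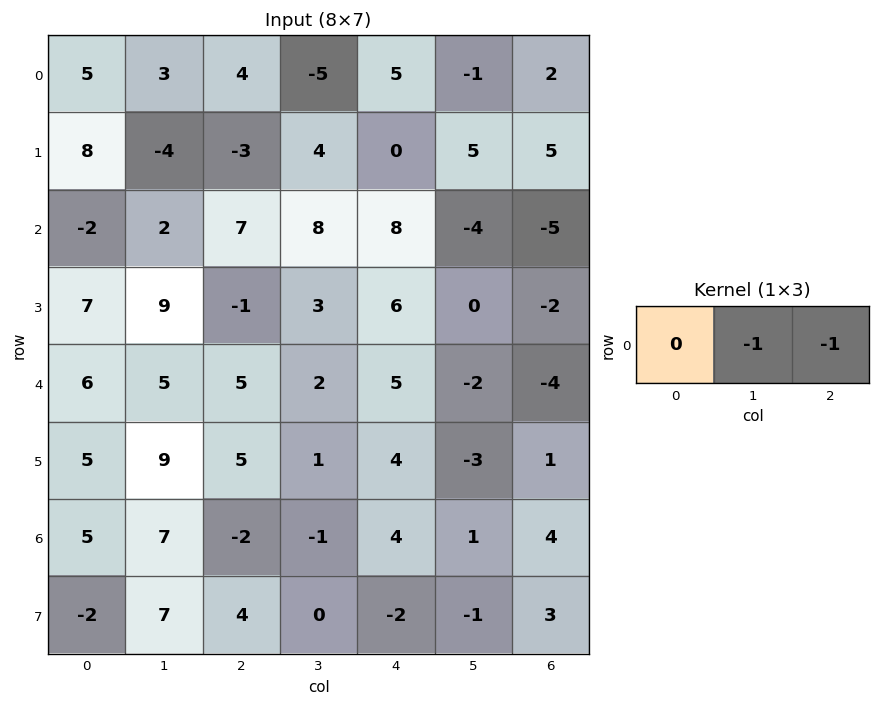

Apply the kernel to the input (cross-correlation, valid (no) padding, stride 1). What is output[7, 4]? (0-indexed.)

-2

The receptive field on the input at this output position is [-2 -1 3]. Elementwise product with the kernel and sum: -1·-1 + 3·-1.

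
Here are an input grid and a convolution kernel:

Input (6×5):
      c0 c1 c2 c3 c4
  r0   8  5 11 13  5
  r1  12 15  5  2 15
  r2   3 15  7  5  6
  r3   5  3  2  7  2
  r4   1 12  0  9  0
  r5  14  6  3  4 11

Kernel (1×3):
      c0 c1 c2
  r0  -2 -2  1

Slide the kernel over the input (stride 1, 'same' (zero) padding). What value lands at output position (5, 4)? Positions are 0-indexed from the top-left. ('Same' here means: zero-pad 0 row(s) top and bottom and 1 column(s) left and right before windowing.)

The receptive field on the zero-padded input at this output position is [4 11 0]. Elementwise product with the kernel and sum: 4·-2 + 11·-2 + 0·1.

-30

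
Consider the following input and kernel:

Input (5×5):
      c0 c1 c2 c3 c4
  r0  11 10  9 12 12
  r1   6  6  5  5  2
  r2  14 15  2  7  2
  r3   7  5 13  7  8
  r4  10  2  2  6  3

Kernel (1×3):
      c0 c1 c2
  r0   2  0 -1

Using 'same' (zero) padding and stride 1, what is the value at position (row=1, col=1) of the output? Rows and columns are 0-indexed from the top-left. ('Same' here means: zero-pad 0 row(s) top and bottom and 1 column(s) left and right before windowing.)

The receptive field on the zero-padded input at this output position is [6 6 5]. Elementwise product with the kernel and sum: 6·2 + 5·-1.

7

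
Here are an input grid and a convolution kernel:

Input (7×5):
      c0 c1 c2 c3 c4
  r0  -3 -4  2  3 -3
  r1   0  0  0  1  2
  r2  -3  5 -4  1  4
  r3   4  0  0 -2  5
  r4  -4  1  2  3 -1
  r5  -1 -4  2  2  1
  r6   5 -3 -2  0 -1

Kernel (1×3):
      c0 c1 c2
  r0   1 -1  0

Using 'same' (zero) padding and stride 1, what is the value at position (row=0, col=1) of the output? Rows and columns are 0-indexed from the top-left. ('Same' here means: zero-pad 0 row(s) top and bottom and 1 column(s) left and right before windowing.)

1

The receptive field on the zero-padded input at this output position is [-3 -4 2]. Elementwise product with the kernel and sum: -3·1 + -4·-1.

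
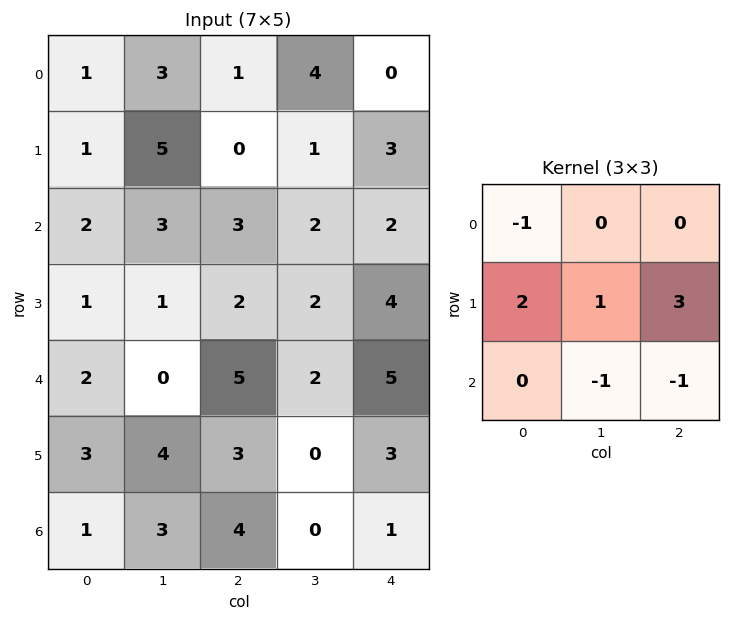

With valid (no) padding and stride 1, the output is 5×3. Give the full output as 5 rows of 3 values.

Output[0,0]: The receptive field on the input at this output position is [1 3 1 / 1 5 0 / 2 3 3]. Elementwise product with the kernel and sum: 1·-1 + 1·2 + 5·1 + 0·3 + 3·-1 + 3·-1.
Output[0,1]: The receptive field on the input at this output position is [3 1 4 / 5 0 1 / 3 3 2]. Elementwise product with the kernel and sum: 3·-1 + 5·2 + 0·1 + 1·3 + 3·-1 + 2·-1.

0 5 5
12 6 8
2 0 8
11 7 22
10 7 9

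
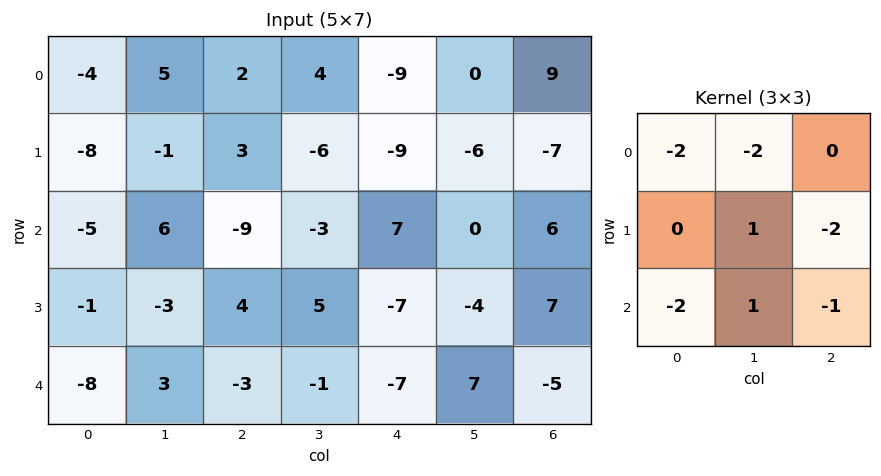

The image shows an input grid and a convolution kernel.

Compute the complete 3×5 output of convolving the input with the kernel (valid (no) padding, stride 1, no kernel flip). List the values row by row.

Output[0,0]: The receptive field on the input at this output position is [-4 5 2 / -8 -1 3 / -5 6 -9]. Elementwise product with the kernel and sum: -4·-2 + 5·-2 + -1·1 + 3·-2 + -5·-2 + 6·1 + -9·-1.

16 -17 8 26 6
37 -2 -7 24 21
9 -8 55 -19 -6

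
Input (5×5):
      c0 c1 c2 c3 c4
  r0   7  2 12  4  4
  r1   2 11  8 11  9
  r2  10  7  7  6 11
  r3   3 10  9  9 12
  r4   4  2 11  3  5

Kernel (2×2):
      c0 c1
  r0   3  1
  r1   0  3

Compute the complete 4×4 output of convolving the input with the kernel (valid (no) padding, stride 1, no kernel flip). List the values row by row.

Output[0,0]: The receptive field on the input at this output position is [7 2 / 2 11]. Elementwise product with the kernel and sum: 7·3 + 2·1 + 11·3.

56 42 73 43
38 62 53 75
67 55 54 65
25 72 45 54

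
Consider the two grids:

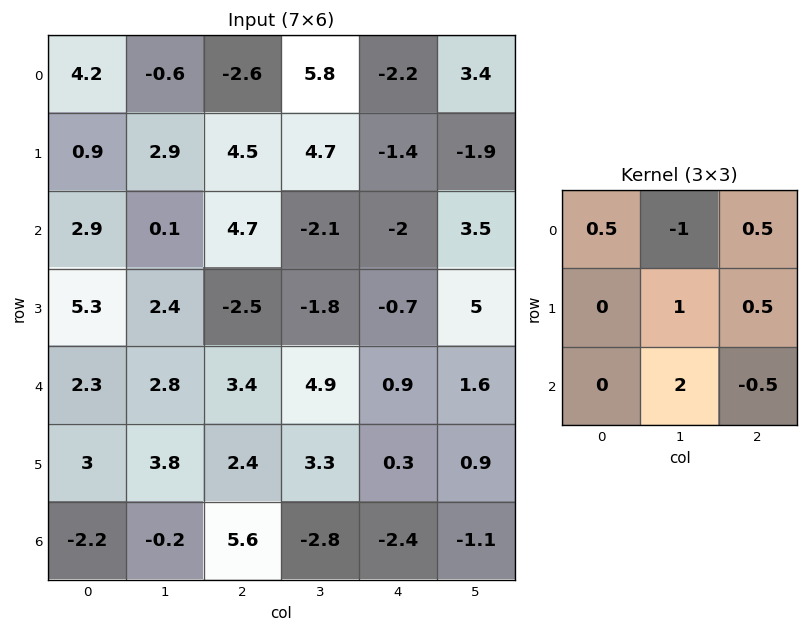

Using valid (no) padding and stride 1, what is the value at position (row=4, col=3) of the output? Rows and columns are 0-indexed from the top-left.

The receptive field on the input at this output position is [4.9 0.9 1.6 / 3.3 0.3 0.9 / -2.8 -2.4 -1.1]. Elementwise product with the kernel and sum: 4.9·0.5 + 0.9·-1 + 1.6·0.5 + 0.3·1 + 0.9·0.5 + -2.4·2 + -1.1·-0.5.

-1.15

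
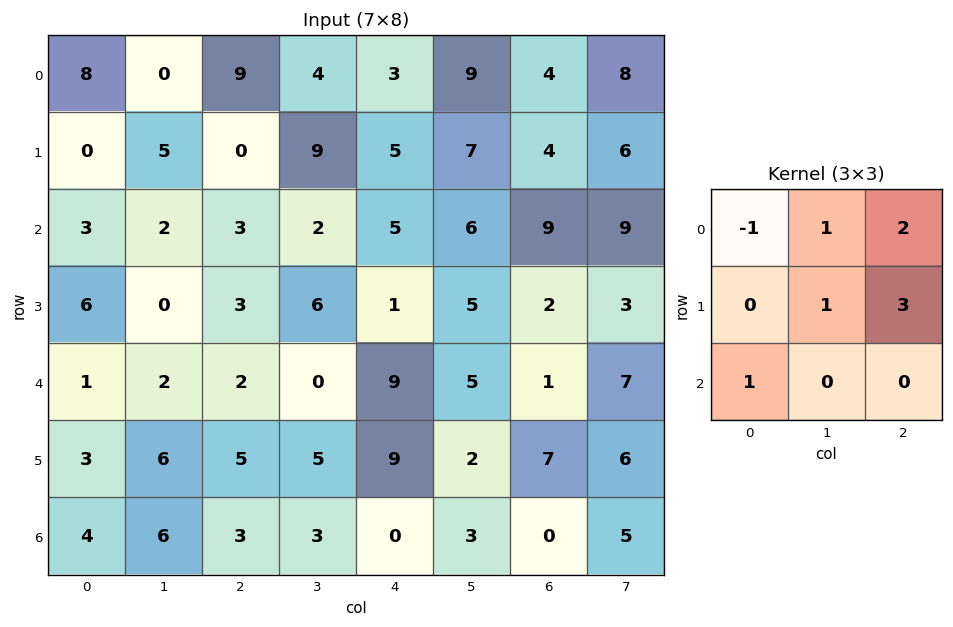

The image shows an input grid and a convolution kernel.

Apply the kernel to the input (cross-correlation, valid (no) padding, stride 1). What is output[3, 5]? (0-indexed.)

The receptive field on the input at this output position is [5 2 3 / 5 1 7 / 2 7 6]. Elementwise product with the kernel and sum: 5·-1 + 2·1 + 3·2 + 1·1 + 7·3 + 2·1.

27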